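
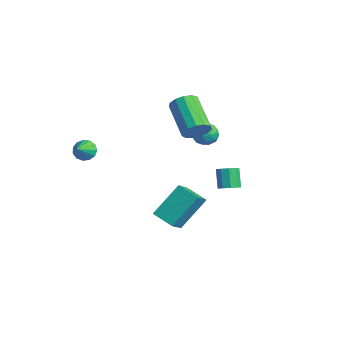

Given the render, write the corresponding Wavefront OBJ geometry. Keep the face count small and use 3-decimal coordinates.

v -2.469 2.758 0.875
v -2.129 2.861 1.409
v -1.971 1.859 0.731
v -1.631 1.962 1.265
v -2.259 1.837 1.303
v -2.567 2.392 1.393
v -1.533 2.328 0.747
v -1.841 2.883 0.837
v -1.551 2.595 1.33
v -1.999 2.291 1.674
v -2.101 2.429 0.466
v -2.549 2.125 0.81
v -2.343 2.888 1.155
v -1.757 1.832 0.985
v -2.126 1.758 1.008
v -1.926 1.818 1.322
v -2.6 2.613 1.145
v -2.4 2.673 1.459
v -2.476 2.071 1.397
v -1.7 2.047 0.681
v -1.5 2.107 0.995
v -2.174 2.902 0.818
v -1.974 2.962 1.132
v -1.624 2.649 0.743
v -1.803 2.792 1.422
v -1.51 2.264 1.337
v -1.453 2.479 1.033
v -1.634 2.806 1.086
v -2.067 2.614 1.624
v -1.774 2.085 1.54
v -2.143 2.012 1.562
v -2.324 2.338 1.615
v -1.727 2.458 1.578
v -2.326 2.635 0.6
v -2.033 2.106 0.516
v -1.776 2.382 0.525
v -1.957 2.708 0.578
v -2.59 2.456 0.803
v -2.297 1.928 0.718
v -2.466 1.914 1.054
v -2.647 2.241 1.107
v -2.373 2.262 0.562
v 1.59 -2.008 -0.444
v 2.211 -2.795 0.367
v 1.538 -0.758 0.808
v 2.159 -1.545 1.619
v 2.501 -1.635 -0.779
v 3.122 -2.422 0.032
v 2.449 -0.385 0.473
v 3.07 -1.172 1.284
v -2.977 -3.121 1.361
v -2.756 -3.35 0.912
v -2.363 -3.819 2.019
v -2.571 -3.114 0.989
v -2.515 -2.88 1.185
v -2.605 -2.723 1.436
v -2.814 -2.692 1.663
v -3.074 -2.797 1.794
v -3.304 -3.005 1.788
v -3.43 -3.25 1.645
v -3.412 -3.454 1.413
v -3.256 -3.552 1.163
v -3.012 -3.513 0.977
v -0.348 2.529 -1.506
v 0.083 2.716 -1.285
v -0.46 2.959 -0.432
v -0.892 2.771 -0.654
v -0.083 2.974 -1.465
v -0.627 3.217 -0.612
v -0.374 3.024 -1.664
v -0.917 3.266 -0.811
v -0.652 2.842 -1.789
v -1.196 3.084 -0.936
v -0.789 2.513 -1.783
v -1.332 2.756 -0.93
v -0.719 2.192 -1.647
v -1.262 2.435 -0.794
v -0.476 2.028 -1.445
v -1.019 2.271 -0.592
v -0.173 2.099 -1.272
v -0.716 2.342 -0.419
v 0.048 2.37 -1.209
v -0.496 2.613 -0.356
v -0.959 1.241 2.216
v -0.614 1.417 2.775
v -2.217 1.735 3.663
v -2.561 1.559 3.104
v -0.662 1.739 2.572
v -2.265 2.056 3.461
v -0.805 1.902 2.256
v -2.408 2.22 3.145
v -0.997 1.856 1.928
v -2.599 2.174 2.816
v -1.176 1.615 1.69
v -2.779 1.932 2.579
v -1.286 1.254 1.62
v -2.889 1.572 2.509
v -1.293 0.89 1.739
v -2.895 1.208 2.627
v -1.193 0.637 2.009
v -2.796 0.955 2.897
v -1.019 0.576 2.344
v -2.622 0.894 3.233
v -0.826 0.726 2.639
v -2.428 1.044 3.528
v -0.675 1.04 2.8
v -2.277 1.357 3.689
f 1 38 17
f 38 12 41
f 17 41 6
f 38 41 17
f 1 17 13
f 17 6 18
f 13 18 2
f 17 18 13
f 1 13 22
f 13 2 23
f 22 23 8
f 13 23 22
f 1 22 34
f 22 8 37
f 34 37 11
f 22 37 34
f 1 34 38
f 34 11 42
f 38 42 12
f 34 42 38
f 2 18 29
f 18 6 32
f 29 32 10
f 18 32 29
f 6 41 19
f 41 12 40
f 19 40 5
f 41 40 19
f 12 42 39
f 42 11 35
f 39 35 3
f 42 35 39
f 11 37 36
f 37 8 24
f 36 24 7
f 37 24 36
f 8 23 28
f 23 2 25
f 28 25 9
f 23 25 28
f 4 30 16
f 30 10 31
f 16 31 5
f 30 31 16
f 4 16 14
f 16 5 15
f 14 15 3
f 16 15 14
f 4 14 21
f 14 3 20
f 21 20 7
f 14 20 21
f 4 21 26
f 21 7 27
f 26 27 9
f 21 27 26
f 4 26 30
f 26 9 33
f 30 33 10
f 26 33 30
f 5 31 19
f 31 10 32
f 19 32 6
f 31 32 19
f 3 15 39
f 15 5 40
f 39 40 12
f 15 40 39
f 7 20 36
f 20 3 35
f 36 35 11
f 20 35 36
f 9 27 28
f 27 7 24
f 28 24 8
f 27 24 28
f 10 33 29
f 33 9 25
f 29 25 2
f 33 25 29
f 44 46 43
f 47 44 43
f 43 46 45
f 45 47 43
f 44 50 46
f 48 44 47
f 48 50 44
f 46 50 45
f 49 47 45
f 45 50 49
f 49 48 47
f 50 48 49
f 52 51 54
f 52 54 53
f 54 51 55
f 54 55 53
f 55 51 56
f 55 56 53
f 56 51 57
f 56 57 53
f 57 51 58
f 57 58 53
f 58 51 59
f 58 59 53
f 59 51 60
f 59 60 53
f 60 51 61
f 60 61 53
f 61 51 62
f 61 62 53
f 62 51 63
f 62 63 53
f 63 51 52
f 63 52 53
f 65 64 68
f 65 68 66
f 66 68 69
f 66 69 67
f 68 64 70
f 68 70 69
f 69 70 71
f 69 71 67
f 70 64 72
f 70 72 71
f 71 72 73
f 71 73 67
f 72 64 74
f 72 74 73
f 73 74 75
f 73 75 67
f 74 64 76
f 74 76 75
f 75 76 77
f 75 77 67
f 76 64 78
f 76 78 77
f 77 78 79
f 77 79 67
f 78 64 80
f 78 80 79
f 79 80 81
f 79 81 67
f 80 64 82
f 80 82 81
f 81 82 83
f 81 83 67
f 82 64 65
f 82 65 83
f 83 65 66
f 83 66 67
f 85 84 88
f 85 88 86
f 86 88 89
f 86 89 87
f 88 84 90
f 88 90 89
f 89 90 91
f 89 91 87
f 90 84 92
f 90 92 91
f 91 92 93
f 91 93 87
f 92 84 94
f 92 94 93
f 93 94 95
f 93 95 87
f 94 84 96
f 94 96 95
f 95 96 97
f 95 97 87
f 96 84 98
f 96 98 97
f 97 98 99
f 97 99 87
f 98 84 100
f 98 100 99
f 99 100 101
f 99 101 87
f 100 84 102
f 100 102 101
f 101 102 103
f 101 103 87
f 102 84 104
f 102 104 103
f 103 104 105
f 103 105 87
f 104 84 106
f 104 106 105
f 105 106 107
f 105 107 87
f 106 84 85
f 106 85 107
f 107 85 86
f 107 86 87



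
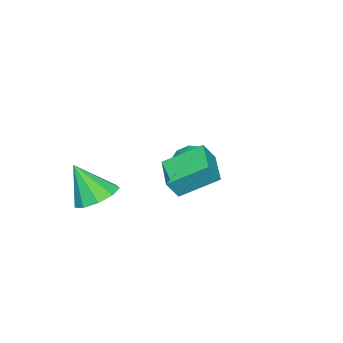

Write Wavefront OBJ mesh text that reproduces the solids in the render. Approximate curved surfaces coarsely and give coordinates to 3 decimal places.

v -3.234 -0.697 -4.431
v -2.684 -1.249 -4.84
v -1.966 -0.223 -3.369
v -2.655 -0.767 -5.09
v -2.847 -0.258 -5.088
v -3.187 0.083 -4.835
v -3.544 0.127 -4.428
v -3.783 -0.145 -4.021
v -3.812 -0.627 -3.771
v -3.621 -1.136 -3.773
v -3.281 -1.477 -4.027
v -2.923 -1.52 -4.434
v 0.242 1.041 -3.099
v -0.642 2.287 -2.186
v 1.393 2.122 -3.46
v 0.509 3.368 -2.547
v 0.691 0.812 -2.353
v -0.193 2.058 -1.44
v 1.842 1.893 -2.714
v 0.958 3.139 -1.801
v 1.561 -1.594 -4.595
v 2.325 -2.051 -5.006
v 1.919 -2.426 -3.005
v 2.522 -1.466 -4.744
v 2.269 -0.941 -4.413
v 1.685 -0.722 -4.167
v 1.043 -0.911 -4.122
v 0.644 -1.419 -4.298
v 0.674 -2.01 -4.613
v 1.119 -2.406 -4.921
v 1.771 -2.422 -5.075
f 2 1 4
f 2 4 3
f 4 1 5
f 4 5 3
f 5 1 6
f 5 6 3
f 6 1 7
f 6 7 3
f 7 1 8
f 7 8 3
f 8 1 9
f 8 9 3
f 9 1 10
f 9 10 3
f 10 1 11
f 10 11 3
f 11 1 12
f 11 12 3
f 12 1 2
f 12 2 3
f 14 16 13
f 17 14 13
f 13 16 15
f 15 17 13
f 14 20 16
f 18 14 17
f 18 20 14
f 16 20 15
f 19 17 15
f 15 20 19
f 19 18 17
f 20 18 19
f 22 21 24
f 22 24 23
f 24 21 25
f 24 25 23
f 25 21 26
f 25 26 23
f 26 21 27
f 26 27 23
f 27 21 28
f 27 28 23
f 28 21 29
f 28 29 23
f 29 21 30
f 29 30 23
f 30 21 31
f 30 31 23
f 31 21 22
f 31 22 23



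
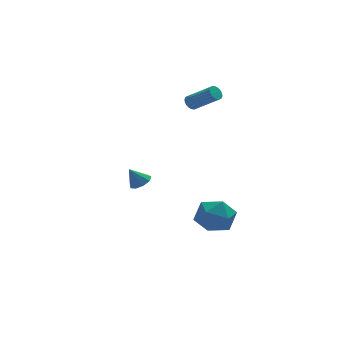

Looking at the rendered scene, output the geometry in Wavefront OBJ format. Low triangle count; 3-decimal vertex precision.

v 1.226 4.365 2.739
v 1.597 4.426 2.41
v 2.725 3.417 3.491
v 2.354 3.355 3.821
v 1.622 4.6 2.546
v 2.75 3.591 3.627
v 1.569 4.728 2.72
v 2.697 3.719 3.801
v 1.448 4.783 2.898
v 2.576 3.774 3.98
v 1.283 4.756 3.045
v 2.411 3.747 4.126
v 1.107 4.651 3.131
v 2.235 3.642 4.213
v 0.954 4.489 3.14
v 2.082 3.48 4.221
v 0.855 4.303 3.069
v 1.983 3.294 4.15
v 0.83 4.129 2.933
v 1.958 3.12 4.014
v 0.883 4.001 2.759
v 2.011 2.992 3.84
v 1.004 3.946 2.58
v 2.132 2.937 3.662
v 1.169 3.973 2.434
v 2.297 2.964 3.515
v 1.345 4.078 2.347
v 2.473 3.069 3.429
v 1.498 4.24 2.339
v 2.626 3.231 3.42
v 1.955 0.097 -4.2
v 2.458 -0.622 -3.323
v 0.122 -0.498 -3.637
v 0.625 -1.217 -2.76
v 0.676 0.018 -2.654
v 1.809 0.386 -3.002
v 0.771 -1.506 -3.958
v 1.904 -1.138 -4.306
v 1.726 -1.613 -3.174
v 1.667 -0.671 -2.368
v 0.913 -0.449 -4.592
v 0.854 0.493 -3.786
v -3.227 -2.778 0.8
v -2.686 -2.856 1.132
v -3.793 -2.702 1.74
v -2.754 -2.431 1.057
v -3.044 -2.167 0.861
v -3.42 -2.19 0.637
v -3.705 -2.487 0.489
v -3.766 -2.921 0.487
v -3.575 -3.287 0.631
v -3.221 -3.415 0.854
v -2.87 -3.245 1.052
f 2 1 5
f 2 5 3
f 3 5 6
f 3 6 4
f 5 1 7
f 5 7 6
f 6 7 8
f 6 8 4
f 7 1 9
f 7 9 8
f 8 9 10
f 8 10 4
f 9 1 11
f 9 11 10
f 10 11 12
f 10 12 4
f 11 1 13
f 11 13 12
f 12 13 14
f 12 14 4
f 13 1 15
f 13 15 14
f 14 15 16
f 14 16 4
f 15 1 17
f 15 17 16
f 16 17 18
f 16 18 4
f 17 1 19
f 17 19 18
f 18 19 20
f 18 20 4
f 19 1 21
f 19 21 20
f 20 21 22
f 20 22 4
f 21 1 23
f 21 23 22
f 22 23 24
f 22 24 4
f 23 1 25
f 23 25 24
f 24 25 26
f 24 26 4
f 25 1 27
f 25 27 26
f 26 27 28
f 26 28 4
f 27 1 29
f 27 29 28
f 28 29 30
f 28 30 4
f 29 1 2
f 29 2 30
f 30 2 3
f 30 3 4
f 31 42 36
f 31 36 32
f 31 32 38
f 31 38 41
f 31 41 42
f 32 36 40
f 36 42 35
f 42 41 33
f 41 38 37
f 38 32 39
f 34 40 35
f 34 35 33
f 34 33 37
f 34 37 39
f 34 39 40
f 35 40 36
f 33 35 42
f 37 33 41
f 39 37 38
f 40 39 32
f 44 43 46
f 44 46 45
f 46 43 47
f 46 47 45
f 47 43 48
f 47 48 45
f 48 43 49
f 48 49 45
f 49 43 50
f 49 50 45
f 50 43 51
f 50 51 45
f 51 43 52
f 51 52 45
f 52 43 53
f 52 53 45
f 53 43 44
f 53 44 45



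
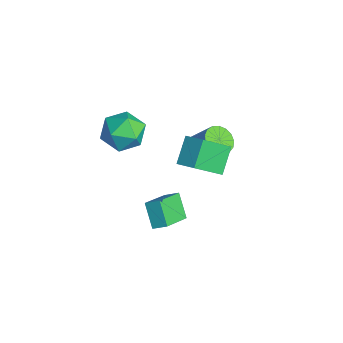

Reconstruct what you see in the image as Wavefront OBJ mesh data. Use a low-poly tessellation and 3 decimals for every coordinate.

v -1.106 -0.073 2.816
v -0.83 -1.564 4.21
v -0.238 0.444 3.198
v 0.038 -1.047 4.592
v -0.218 -0.833 1.828
v 0.058 -2.324 3.222
v 0.65 -0.316 2.21
v 0.926 -1.807 3.604
v -3.984 0.186 -0.886
v -3.26 0.108 -1.284
v -2.291 0.896 0.329
v -3.016 0.974 0.726
v -3.386 0.471 -1.385
v -2.417 1.259 0.227
v -3.648 0.768 -1.373
v -2.68 1.557 0.24
v -3.988 0.932 -1.249
v -3.02 1.721 0.364
v -4.327 0.925 -1.042
v -3.359 1.714 0.571
v -4.588 0.749 -0.799
v -3.619 1.537 0.814
v -4.71 0.444 -0.577
v -3.741 1.232 1.036
v -4.666 0.079 -0.425
v -3.697 0.868 1.188
v -4.466 -0.261 -0.379
v -3.497 0.527 1.234
v -4.155 -0.499 -0.449
v -3.187 0.29 1.164
v -3.806 -0.58 -0.62
v -2.837 0.209 0.993
v -3.497 -0.485 -0.851
v -2.528 0.303 0.762
v -3.3 -0.237 -1.091
v -2.331 0.551 0.522
v -0.508 -3.32 -2.275
v -1.519 -3.335 -1.249
v -1.533 -1.974 -3.265
v -2.544 -1.989 -2.24
v -0.116 -2.731 -1.88
v -1.127 -2.746 -0.855
v -1.141 -1.385 -2.871
v -2.152 -1.4 -1.845
v -3.321 -3.166 2.893
v -2.61 -2.86 3.781
v -2.89 -5 3.179
v -2.179 -4.694 4.067
v -3.346 -4.572 4.178
v -3.612 -3.439 4.001
v -1.888 -4.421 2.959
v -2.154 -3.288 2.782
v -1.725 -3.636 3.822
v -2.625 -3.73 4.575
v -2.875 -4.13 2.385
v -3.775 -4.224 3.138
f 2 4 1
f 5 2 1
f 1 4 3
f 3 5 1
f 2 8 4
f 6 2 5
f 6 8 2
f 4 8 3
f 7 5 3
f 3 8 7
f 7 6 5
f 8 6 7
f 10 9 13
f 10 13 11
f 11 13 14
f 11 14 12
f 13 9 15
f 13 15 14
f 14 15 16
f 14 16 12
f 15 9 17
f 15 17 16
f 16 17 18
f 16 18 12
f 17 9 19
f 17 19 18
f 18 19 20
f 18 20 12
f 19 9 21
f 19 21 20
f 20 21 22
f 20 22 12
f 21 9 23
f 21 23 22
f 22 23 24
f 22 24 12
f 23 9 25
f 23 25 24
f 24 25 26
f 24 26 12
f 25 9 27
f 25 27 26
f 26 27 28
f 26 28 12
f 27 9 29
f 27 29 28
f 28 29 30
f 28 30 12
f 29 9 31
f 29 31 30
f 30 31 32
f 30 32 12
f 31 9 33
f 31 33 32
f 32 33 34
f 32 34 12
f 33 9 35
f 33 35 34
f 34 35 36
f 34 36 12
f 35 9 10
f 35 10 36
f 36 10 11
f 36 11 12
f 38 40 37
f 41 38 37
f 37 40 39
f 39 41 37
f 38 44 40
f 42 38 41
f 42 44 38
f 40 44 39
f 43 41 39
f 39 44 43
f 43 42 41
f 44 42 43
f 45 56 50
f 45 50 46
f 45 46 52
f 45 52 55
f 45 55 56
f 46 50 54
f 50 56 49
f 56 55 47
f 55 52 51
f 52 46 53
f 48 54 49
f 48 49 47
f 48 47 51
f 48 51 53
f 48 53 54
f 49 54 50
f 47 49 56
f 51 47 55
f 53 51 52
f 54 53 46



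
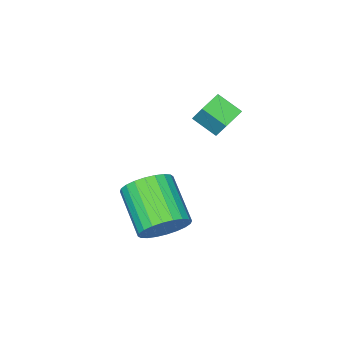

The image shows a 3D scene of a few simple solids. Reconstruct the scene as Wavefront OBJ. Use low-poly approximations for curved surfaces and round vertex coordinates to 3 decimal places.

v 0.819 -3.637 1.433
v 0.9 -3.116 2.247
v 0.578 -2.783 0.91
v 0.66 -2.262 1.724
v 1.7 -3.498 1.256
v 1.782 -2.977 2.07
v 1.46 -2.644 0.733
v 1.541 -2.123 1.547
v 3.954 -2.487 -2.419
v 4.363 -2.169 -1.659
v 3.714 -3.675 -0.68
v 3.306 -3.993 -1.441
v 4.04 -2.014 -1.635
v 3.391 -3.52 -0.656
v 3.704 -1.931 -1.73
v 3.055 -3.437 -0.752
v 3.406 -1.933 -1.931
v 2.757 -3.439 -0.952
v 3.192 -2.019 -2.205
v 2.543 -3.525 -1.227
v 3.093 -2.177 -2.513
v 2.445 -3.683 -1.534
v 3.126 -2.381 -2.806
v 2.477 -3.888 -1.827
v 3.285 -2.602 -3.04
v 2.636 -4.108 -2.061
v 3.546 -2.805 -3.18
v 2.897 -4.311 -2.201
v 3.869 -2.96 -3.204
v 3.22 -4.466 -2.225
v 4.205 -3.043 -3.108
v 3.556 -4.549 -2.13
v 4.503 -3.041 -2.908
v 3.854 -4.547 -1.929
v 4.717 -2.955 -2.633
v 4.068 -4.461 -1.655
v 4.815 -2.797 -2.326
v 4.167 -4.303 -1.347
v 4.783 -2.592 -2.033
v 4.134 -4.099 -1.054
v 4.624 -2.372 -1.799
v 3.975 -3.878 -0.82
f 2 4 1
f 5 2 1
f 1 4 3
f 3 5 1
f 2 8 4
f 6 2 5
f 6 8 2
f 4 8 3
f 7 5 3
f 3 8 7
f 7 6 5
f 8 6 7
f 10 9 13
f 10 13 11
f 11 13 14
f 11 14 12
f 13 9 15
f 13 15 14
f 14 15 16
f 14 16 12
f 15 9 17
f 15 17 16
f 16 17 18
f 16 18 12
f 17 9 19
f 17 19 18
f 18 19 20
f 18 20 12
f 19 9 21
f 19 21 20
f 20 21 22
f 20 22 12
f 21 9 23
f 21 23 22
f 22 23 24
f 22 24 12
f 23 9 25
f 23 25 24
f 24 25 26
f 24 26 12
f 25 9 27
f 25 27 26
f 26 27 28
f 26 28 12
f 27 9 29
f 27 29 28
f 28 29 30
f 28 30 12
f 29 9 31
f 29 31 30
f 30 31 32
f 30 32 12
f 31 9 33
f 31 33 32
f 32 33 34
f 32 34 12
f 33 9 35
f 33 35 34
f 34 35 36
f 34 36 12
f 35 9 37
f 35 37 36
f 36 37 38
f 36 38 12
f 37 9 39
f 37 39 38
f 38 39 40
f 38 40 12
f 39 9 41
f 39 41 40
f 40 41 42
f 40 42 12
f 41 9 10
f 41 10 42
f 42 10 11
f 42 11 12



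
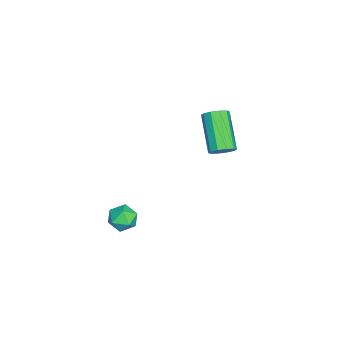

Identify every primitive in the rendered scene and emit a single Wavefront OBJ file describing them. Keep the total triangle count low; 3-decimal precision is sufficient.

v 1.347 0.227 0.787
v 1.703 -0.287 0.706
v 0.857 -0.233 1.554
v 1.213 -0.747 1.473
v 1.471 -0.217 1.697
v 1.774 0.068 1.223
v 0.786 -0.588 1.037
v 1.089 -0.303 0.563
v 1.356 -0.791 0.86
v 1.78 -0.562 1.268
v 0.78 0.042 0.992
v 1.204 0.271 1.4
v -2.82 2.854 1.881
v -2.442 2.721 2.257
v -3.742 2.252 3.396
v -4.12 2.386 3.019
v -2.522 3.048 2.301
v -3.822 2.579 3.439
v -2.716 3.302 2.184
v -4.016 2.833 3.322
v -2.95 3.384 1.951
v -4.25 2.915 3.089
v -3.134 3.265 1.692
v -4.434 2.796 2.83
v -3.198 2.988 1.504
v -4.498 2.519 2.643
v -3.118 2.661 1.461
v -4.418 2.192 2.599
v -2.924 2.407 1.578
v -4.224 1.938 2.716
v -2.69 2.325 1.811
v -3.99 1.856 2.949
v -2.506 2.444 2.07
v -3.806 1.975 3.208
f 1 12 6
f 1 6 2
f 1 2 8
f 1 8 11
f 1 11 12
f 2 6 10
f 6 12 5
f 12 11 3
f 11 8 7
f 8 2 9
f 4 10 5
f 4 5 3
f 4 3 7
f 4 7 9
f 4 9 10
f 5 10 6
f 3 5 12
f 7 3 11
f 9 7 8
f 10 9 2
f 14 13 17
f 14 17 15
f 15 17 18
f 15 18 16
f 17 13 19
f 17 19 18
f 18 19 20
f 18 20 16
f 19 13 21
f 19 21 20
f 20 21 22
f 20 22 16
f 21 13 23
f 21 23 22
f 22 23 24
f 22 24 16
f 23 13 25
f 23 25 24
f 24 25 26
f 24 26 16
f 25 13 27
f 25 27 26
f 26 27 28
f 26 28 16
f 27 13 29
f 27 29 28
f 28 29 30
f 28 30 16
f 29 13 31
f 29 31 30
f 30 31 32
f 30 32 16
f 31 13 33
f 31 33 32
f 32 33 34
f 32 34 16
f 33 13 14
f 33 14 34
f 34 14 15
f 34 15 16



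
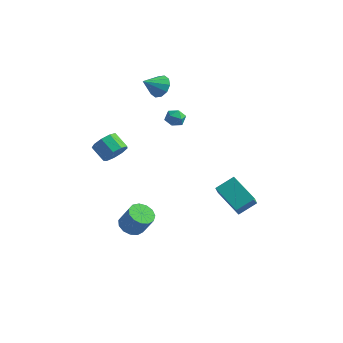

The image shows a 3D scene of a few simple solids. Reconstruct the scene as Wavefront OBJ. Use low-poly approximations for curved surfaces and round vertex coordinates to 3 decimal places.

v 0.162 -3.274 -3.274
v 0.726 -2.794 -3.576
v 1.422 -2.825 -2.327
v 0.858 -3.306 -2.026
v 0.413 -2.524 -3.395
v 1.109 -2.556 -2.146
v 0.021 -2.493 -3.176
v 0.716 -2.525 -1.927
v -0.327 -2.71 -2.988
v 0.369 -2.741 -1.739
v -0.519 -3.106 -2.891
v 0.177 -3.137 -1.642
v -0.495 -3.555 -2.915
v 0.201 -3.587 -1.666
v -0.262 -3.915 -3.054
v 0.433 -3.947 -1.805
v 0.105 -4.072 -3.263
v 0.801 -4.104 -2.014
v 0.491 -3.975 -3.475
v 1.187 -4.007 -2.226
v 0.772 -3.656 -3.624
v 1.468 -3.688 -2.375
v 0.86 -3.215 -3.662
v 1.556 -3.247 -2.413
v -1.864 3.815 3.327
v -1.155 3.713 3.726
v -2.456 2.865 4.133
v -1.417 4.076 3.962
v -1.849 4.34 3.956
v -2.287 4.404 3.71
v -2.564 4.243 3.317
v -2.573 3.918 2.928
v -2.312 3.554 2.691
v -1.879 3.29 2.697
v -1.441 3.227 2.943
v -1.164 3.388 3.336
v -0.579 3.866 0.827
v -0.153 3.794 1.342
v -1.147 3.006 1.178
v -0.721 2.934 1.693
v -1.136 3.463 1.671
v -0.785 3.995 1.454
v -0.515 2.805 1.066
v -0.164 3.337 0.849
v -0.113 3.139 1.49
v -0.497 3.545 1.864
v -0.803 3.255 0.656
v -1.187 3.661 1.03
v 2.96 1.445 -2.324
v 3.644 2.393 -1.732
v 2.705 2.287 -3.375
v 3.389 3.234 -2.783
v 4.591 0.826 -3.217
v 5.275 1.773 -2.625
v 4.336 1.667 -4.268
v 5.02 2.615 -3.676
v -0.236 -4.149 3.122
v 0.174 -4.243 3.803
v -0.715 -3.945 4.379
v -1.124 -3.851 3.698
v 0.228 -3.73 3.621
v -0.661 -3.432 4.197
v 0.066 -3.413 3.206
v -0.823 -3.115 3.782
v -0.238 -3.44 2.752
v -1.127 -3.142 3.327
v -0.54 -3.799 2.471
v -1.429 -3.501 3.046
v -0.7 -4.322 2.494
v -1.589 -4.024 3.07
v -0.643 -4.764 2.812
v -1.531 -4.466 3.388
v -0.395 -4.918 3.275
v -1.283 -4.62 3.85
v -0.072 -4.712 3.666
v -0.961 -4.414 4.242
f 2 1 5
f 2 5 3
f 3 5 6
f 3 6 4
f 5 1 7
f 5 7 6
f 6 7 8
f 6 8 4
f 7 1 9
f 7 9 8
f 8 9 10
f 8 10 4
f 9 1 11
f 9 11 10
f 10 11 12
f 10 12 4
f 11 1 13
f 11 13 12
f 12 13 14
f 12 14 4
f 13 1 15
f 13 15 14
f 14 15 16
f 14 16 4
f 15 1 17
f 15 17 16
f 16 17 18
f 16 18 4
f 17 1 19
f 17 19 18
f 18 19 20
f 18 20 4
f 19 1 21
f 19 21 20
f 20 21 22
f 20 22 4
f 21 1 23
f 21 23 22
f 22 23 24
f 22 24 4
f 23 1 2
f 23 2 24
f 24 2 3
f 24 3 4
f 26 25 28
f 26 28 27
f 28 25 29
f 28 29 27
f 29 25 30
f 29 30 27
f 30 25 31
f 30 31 27
f 31 25 32
f 31 32 27
f 32 25 33
f 32 33 27
f 33 25 34
f 33 34 27
f 34 25 35
f 34 35 27
f 35 25 36
f 35 36 27
f 36 25 26
f 36 26 27
f 37 48 42
f 37 42 38
f 37 38 44
f 37 44 47
f 37 47 48
f 38 42 46
f 42 48 41
f 48 47 39
f 47 44 43
f 44 38 45
f 40 46 41
f 40 41 39
f 40 39 43
f 40 43 45
f 40 45 46
f 41 46 42
f 39 41 48
f 43 39 47
f 45 43 44
f 46 45 38
f 50 52 49
f 53 50 49
f 49 52 51
f 51 53 49
f 50 56 52
f 54 50 53
f 54 56 50
f 52 56 51
f 55 53 51
f 51 56 55
f 55 54 53
f 56 54 55
f 58 57 61
f 58 61 59
f 59 61 62
f 59 62 60
f 61 57 63
f 61 63 62
f 62 63 64
f 62 64 60
f 63 57 65
f 63 65 64
f 64 65 66
f 64 66 60
f 65 57 67
f 65 67 66
f 66 67 68
f 66 68 60
f 67 57 69
f 67 69 68
f 68 69 70
f 68 70 60
f 69 57 71
f 69 71 70
f 70 71 72
f 70 72 60
f 71 57 73
f 71 73 72
f 72 73 74
f 72 74 60
f 73 57 75
f 73 75 74
f 74 75 76
f 74 76 60
f 75 57 58
f 75 58 76
f 76 58 59
f 76 59 60



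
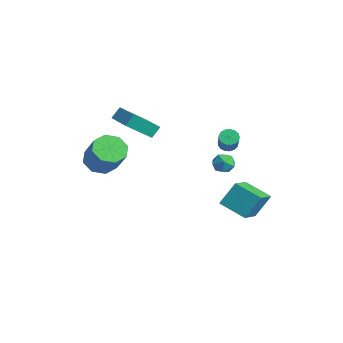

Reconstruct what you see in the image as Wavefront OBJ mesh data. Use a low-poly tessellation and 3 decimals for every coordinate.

v -2.184 3.84 0.38
v -1.931 3.499 0.03
v -1.084 3.099 1.03
v -1.336 3.44 1.38
v -1.797 3.724 0.006
v -0.95 3.325 1.006
v -1.751 3.976 0.068
v -0.904 3.577 1.068
v -1.805 4.197 0.202
v -0.958 3.797 1.202
v -1.945 4.335 0.376
v -1.098 3.936 1.376
v -2.14 4.361 0.551
v -1.293 3.961 1.551
v -2.345 4.267 0.687
v -1.498 3.867 1.687
v -2.513 4.075 0.753
v -1.666 3.675 1.753
v -2.605 3.829 0.733
v -1.758 3.43 1.733
v -2.601 3.586 0.632
v -1.754 3.186 1.632
v -2.501 3.401 0.474
v -1.654 3.001 1.474
v -2.329 3.316 0.294
v -1.482 2.917 1.294
v -2.123 3.352 0.134
v -1.276 2.952 1.134
v -4.719 -1.761 2.467
v -4.799 -1.24 3.095
v -4.599 -0.302 1.272
v -4.679 0.219 1.9
v -3.061 -1.739 2.66
v -3.141 -1.218 3.288
v -2.941 -0.28 1.465
v -3.021 0.241 2.093
v 0.184 2.764 0.864
v 0.607 2.702 0.303
v -0.567 2.058 0.377
v -0.144 1.996 -0.184
v 0.047 1.717 0.434
v 0.511 2.153 0.735
v -0.471 2.607 -0.055
v -0.007 3.043 0.246
v 0.201 2.604 -0.265
v 0.522 2.055 0.038
v -0.482 2.705 0.642
v -0.161 2.156 0.945
v 0.744 2.396 -2.177
v 0.804 3.274 -0.914
v 2.035 3.169 -2.777
v 2.095 4.047 -1.514
v 1.865 1.153 -1.366
v 1.925 2.031 -0.103
v 3.156 1.926 -1.966
v 3.216 2.804 -0.703
v -2.819 -3.294 0.608
v -2.331 -4.033 0.189
v -1.112 -4.045 1.634
v -1.601 -3.306 2.052
v -2.072 -3.362 -0.023
v -0.854 -3.374 1.421
v -2.252 -2.651 0.134
v -1.033 -2.663 1.578
v -2.763 -2.316 0.569
v -1.545 -2.328 2.013
v -3.308 -2.555 1.026
v -2.089 -2.567 2.471
v -3.566 -3.226 1.239
v -2.348 -3.238 2.683
v -3.387 -3.937 1.082
v -2.168 -3.949 2.526
v -2.875 -4.272 0.647
v -1.657 -4.284 2.091
f 2 1 5
f 2 5 3
f 3 5 6
f 3 6 4
f 5 1 7
f 5 7 6
f 6 7 8
f 6 8 4
f 7 1 9
f 7 9 8
f 8 9 10
f 8 10 4
f 9 1 11
f 9 11 10
f 10 11 12
f 10 12 4
f 11 1 13
f 11 13 12
f 12 13 14
f 12 14 4
f 13 1 15
f 13 15 14
f 14 15 16
f 14 16 4
f 15 1 17
f 15 17 16
f 16 17 18
f 16 18 4
f 17 1 19
f 17 19 18
f 18 19 20
f 18 20 4
f 19 1 21
f 19 21 20
f 20 21 22
f 20 22 4
f 21 1 23
f 21 23 22
f 22 23 24
f 22 24 4
f 23 1 25
f 23 25 24
f 24 25 26
f 24 26 4
f 25 1 27
f 25 27 26
f 26 27 28
f 26 28 4
f 27 1 2
f 27 2 28
f 28 2 3
f 28 3 4
f 30 32 29
f 33 30 29
f 29 32 31
f 31 33 29
f 30 36 32
f 34 30 33
f 34 36 30
f 32 36 31
f 35 33 31
f 31 36 35
f 35 34 33
f 36 34 35
f 37 48 42
f 37 42 38
f 37 38 44
f 37 44 47
f 37 47 48
f 38 42 46
f 42 48 41
f 48 47 39
f 47 44 43
f 44 38 45
f 40 46 41
f 40 41 39
f 40 39 43
f 40 43 45
f 40 45 46
f 41 46 42
f 39 41 48
f 43 39 47
f 45 43 44
f 46 45 38
f 50 52 49
f 53 50 49
f 49 52 51
f 51 53 49
f 50 56 52
f 54 50 53
f 54 56 50
f 52 56 51
f 55 53 51
f 51 56 55
f 55 54 53
f 56 54 55
f 58 57 61
f 58 61 59
f 59 61 62
f 59 62 60
f 61 57 63
f 61 63 62
f 62 63 64
f 62 64 60
f 63 57 65
f 63 65 64
f 64 65 66
f 64 66 60
f 65 57 67
f 65 67 66
f 66 67 68
f 66 68 60
f 67 57 69
f 67 69 68
f 68 69 70
f 68 70 60
f 69 57 71
f 69 71 70
f 70 71 72
f 70 72 60
f 71 57 73
f 71 73 72
f 72 73 74
f 72 74 60
f 73 57 58
f 73 58 74
f 74 58 59
f 74 59 60



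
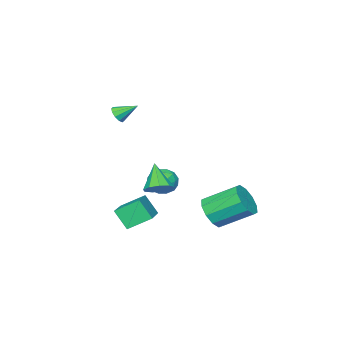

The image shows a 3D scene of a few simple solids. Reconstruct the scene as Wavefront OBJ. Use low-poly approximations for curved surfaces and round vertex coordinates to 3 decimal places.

v 1.011 -2.013 -2.818
v 0.22 -1.194 -2.15
v 0.882 -1.338 -3.801
v 0.09 -0.519 -3.134
v 2.51 -0.981 -2.306
v 1.718 -0.162 -1.639
v 2.38 -0.306 -3.29
v 1.589 0.513 -2.622
v -0.626 2.132 -2.53
v -0.353 1.735 -1.735
v -1.2 3.07 -0.775
v -1.474 3.468 -1.57
v 0.054 2.108 -1.896
v -0.794 3.443 -0.936
v 0.2 2.491 -2.299
v -0.647 3.826 -1.339
v 0.031 2.736 -2.79
v -0.816 4.072 -1.83
v -0.389 2.751 -3.182
v -1.237 4.087 -2.222
v -0.9 2.53 -3.325
v -1.747 3.865 -2.365
v -1.306 2.157 -3.164
v -2.154 3.492 -2.204
v -1.453 1.774 -2.761
v -2.3 3.109 -1.801
v -1.284 1.528 -2.27
v -2.131 2.864 -1.31
v -0.863 1.513 -1.878
v -1.711 2.849 -0.918
v -2.842 -1.919 -2.729
v -2.324 -2.044 -2.106
v -2.736 -3.196 -3.074
v -2.218 -3.321 -2.451
v -3.009 -3.164 -2.301
v -3.074 -2.375 -2.088
v -1.986 -2.865 -3.092
v -2.051 -2.076 -2.879
v -1.795 -2.629 -2.33
v -2.427 -2.813 -1.841
v -2.633 -2.427 -3.339
v -3.265 -2.611 -2.85
v -2.592 -1.869 -2.387
v -2.468 -3.371 -2.793
v -2.933 -3.278 -2.705
v -2.628 -3.352 -2.338
v -3.033 -2.064 -2.377
v -2.729 -2.137 -2.011
v -3.131 -2.795 -2.125
v -2.331 -3.103 -3.169
v -2.027 -3.176 -2.803
v -2.432 -1.888 -2.842
v -2.127 -1.962 -2.475
v -1.929 -2.445 -3.055
v -1.977 -2.287 -2.153
v -1.914 -3.037 -2.356
v -1.778 -2.77 -2.732
v -1.816 -2.306 -2.607
v -2.348 -2.395 -1.866
v -2.286 -3.146 -2.068
v -2.751 -3.053 -1.98
v -2.789 -2.589 -1.855
v -2.037 -2.739 -1.997
v -2.774 -2.094 -3.112
v -2.712 -2.845 -3.314
v -2.271 -2.651 -3.325
v -2.309 -2.187 -3.2
v -3.146 -2.203 -2.824
v -3.083 -2.953 -3.027
v -3.244 -2.934 -2.573
v -3.282 -2.47 -2.448
v -3.023 -2.501 -3.183
v 2.3 1.562 -0.208
v 2.93 1.571 0.099
v 1.74 0.798 0.968
v 2.678 1.957 0.229
v 2.25 2.158 0.156
v 1.845 2.08 -0.088
v 1.653 1.76 -0.388
v 1.765 1.347 -0.603
v 2.126 1.034 -0.634
v 2.57 0.969 -0.465
v 2.887 1.181 -0.175
v 1.402 -1.754 3.197
v 1.63 -1.927 3.606
v 0.898 -0.986 3.803
v 1.811 -1.71 3.481
v 1.835 -1.509 3.247
v 1.694 -1.402 2.994
v 1.441 -1.429 2.818
v 1.173 -1.58 2.787
v 0.993 -1.797 2.912
v 0.968 -1.998 3.146
v 1.11 -2.105 3.399
v 1.362 -2.078 3.575
f 2 4 1
f 5 2 1
f 1 4 3
f 3 5 1
f 2 8 4
f 6 2 5
f 6 8 2
f 4 8 3
f 7 5 3
f 3 8 7
f 7 6 5
f 8 6 7
f 10 9 13
f 10 13 11
f 11 13 14
f 11 14 12
f 13 9 15
f 13 15 14
f 14 15 16
f 14 16 12
f 15 9 17
f 15 17 16
f 16 17 18
f 16 18 12
f 17 9 19
f 17 19 18
f 18 19 20
f 18 20 12
f 19 9 21
f 19 21 20
f 20 21 22
f 20 22 12
f 21 9 23
f 21 23 22
f 22 23 24
f 22 24 12
f 23 9 25
f 23 25 24
f 24 25 26
f 24 26 12
f 25 9 27
f 25 27 26
f 26 27 28
f 26 28 12
f 27 9 29
f 27 29 28
f 28 29 30
f 28 30 12
f 29 9 10
f 29 10 30
f 30 10 11
f 30 11 12
f 31 68 47
f 68 42 71
f 47 71 36
f 68 71 47
f 31 47 43
f 47 36 48
f 43 48 32
f 47 48 43
f 31 43 52
f 43 32 53
f 52 53 38
f 43 53 52
f 31 52 64
f 52 38 67
f 64 67 41
f 52 67 64
f 31 64 68
f 64 41 72
f 68 72 42
f 64 72 68
f 32 48 59
f 48 36 62
f 59 62 40
f 48 62 59
f 36 71 49
f 71 42 70
f 49 70 35
f 71 70 49
f 42 72 69
f 72 41 65
f 69 65 33
f 72 65 69
f 41 67 66
f 67 38 54
f 66 54 37
f 67 54 66
f 38 53 58
f 53 32 55
f 58 55 39
f 53 55 58
f 34 60 46
f 60 40 61
f 46 61 35
f 60 61 46
f 34 46 44
f 46 35 45
f 44 45 33
f 46 45 44
f 34 44 51
f 44 33 50
f 51 50 37
f 44 50 51
f 34 51 56
f 51 37 57
f 56 57 39
f 51 57 56
f 34 56 60
f 56 39 63
f 60 63 40
f 56 63 60
f 35 61 49
f 61 40 62
f 49 62 36
f 61 62 49
f 33 45 69
f 45 35 70
f 69 70 42
f 45 70 69
f 37 50 66
f 50 33 65
f 66 65 41
f 50 65 66
f 39 57 58
f 57 37 54
f 58 54 38
f 57 54 58
f 40 63 59
f 63 39 55
f 59 55 32
f 63 55 59
f 74 73 76
f 74 76 75
f 76 73 77
f 76 77 75
f 77 73 78
f 77 78 75
f 78 73 79
f 78 79 75
f 79 73 80
f 79 80 75
f 80 73 81
f 80 81 75
f 81 73 82
f 81 82 75
f 82 73 83
f 82 83 75
f 83 73 74
f 83 74 75
f 85 84 87
f 85 87 86
f 87 84 88
f 87 88 86
f 88 84 89
f 88 89 86
f 89 84 90
f 89 90 86
f 90 84 91
f 90 91 86
f 91 84 92
f 91 92 86
f 92 84 93
f 92 93 86
f 93 84 94
f 93 94 86
f 94 84 95
f 94 95 86
f 95 84 85
f 95 85 86



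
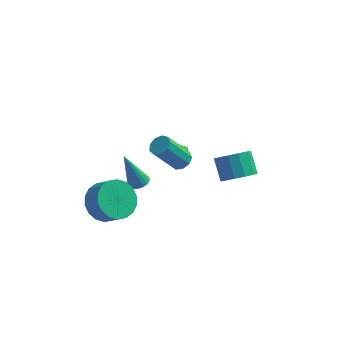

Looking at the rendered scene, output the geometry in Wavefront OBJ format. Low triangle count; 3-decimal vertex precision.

v 3.014 -2.302 1.055
v 3.401 -1.66 0.594
v 3.012 -0.816 1.445
v 2.626 -1.458 1.905
v 2.938 -1.697 0.42
v 2.549 -0.853 1.271
v 2.5 -1.927 0.447
v 2.111 -1.083 1.298
v 2.225 -2.276 0.668
v 1.836 -1.432 1.518
v 2.2 -2.633 1.011
v 1.811 -1.789 1.861
v 2.434 -2.885 1.368
v 2.045 -2.041 2.219
v 2.853 -2.952 1.626
v 2.464 -2.108 2.476
v 3.322 -2.813 1.702
v 2.933 -1.968 2.553
v 3.694 -2.511 1.573
v 3.305 -1.667 2.424
v 3.85 -2.143 1.279
v 3.461 -1.299 2.13
v 3.741 -1.826 0.914
v 3.352 -0.982 1.765
v -2.051 0.925 -3.255
v -1.523 0.84 -3.057
v -2.769 1.015 -1.305
v -1.53 1.062 -3.07
v -1.616 1.263 -3.11
v -1.768 1.413 -3.173
v -1.963 1.488 -3.249
v -2.172 1.478 -3.325
v -2.362 1.383 -3.391
v -2.505 1.219 -3.436
v -2.579 1.01 -3.453
v -2.572 0.788 -3.441
v -2.486 0.587 -3.4
v -2.334 0.437 -3.337
v -2.139 0.362 -3.261
v -1.93 0.372 -3.185
v -1.74 0.467 -3.12
v -1.597 0.631 -3.074
v 0.071 0.537 -0.835
v 0.582 0.496 -0.523
v -0.4 0.042 1.027
v -0.911 0.083 0.715
v 0.436 0.879 -0.504
v -0.546 0.425 1.046
v 0.119 1.102 -0.639
v -0.863 0.648 0.911
v -0.221 1.061 -0.866
v -1.202 0.606 0.684
v -0.424 0.774 -1.078
v -1.405 0.32 0.472
v -0.396 0.377 -1.177
v -1.377 -0.077 0.373
v -0.149 0.055 -1.116
v -1.13 -0.4 0.434
v 0.2 -0.042 -0.923
v -0.781 -0.496 0.627
v 0.489 0.132 -0.689
v -0.493 -0.322 0.861
v -3.172 -2.837 -1
v -2.43 -3.049 -1.756
v -1.747 -3.514 -0.957
v -2.488 -3.303 -0.2
v -2.307 -2.609 -1.606
v -1.624 -3.075 -0.806
v -2.355 -2.215 -1.335
v -1.672 -2.68 -0.536
v -2.565 -1.944 -0.998
v -1.882 -2.409 -0.199
v -2.895 -1.85 -0.662
v -2.212 -2.315 0.138
v -3.279 -1.951 -0.392
v -2.596 -2.416 0.408
v -3.643 -2.228 -0.243
v -2.96 -2.693 0.557
v -3.913 -2.626 -0.243
v -3.23 -3.091 0.556
v -4.036 -3.065 -0.394
v -3.353 -3.531 0.406
v -3.988 -3.46 -0.664
v -3.305 -3.925 0.135
v -3.778 -3.731 -1.001
v -3.095 -4.196 -0.202
v -3.448 -3.825 -1.338
v -2.765 -4.29 -0.538
v -3.064 -3.724 -1.608
v -2.381 -4.189 -0.808
v -2.7 -3.447 -1.757
v -2.017 -3.912 -0.957
v -0.886 3.099 -2.71
v -0.503 3.599 -2.668
v -0.197 2.621 -3.292
v 0.186 3.121 -3.25
v 0.078 2.763 -2.742
v -0.348 3.058 -2.382
v -0.352 3.162 -3.578
v -0.778 3.457 -3.218
v -0.173 3.638 -3.204
v 0.092 3.391 -2.688
v -0.792 2.829 -3.272
v -0.527 2.582 -2.756
f 2 1 5
f 2 5 3
f 3 5 6
f 3 6 4
f 5 1 7
f 5 7 6
f 6 7 8
f 6 8 4
f 7 1 9
f 7 9 8
f 8 9 10
f 8 10 4
f 9 1 11
f 9 11 10
f 10 11 12
f 10 12 4
f 11 1 13
f 11 13 12
f 12 13 14
f 12 14 4
f 13 1 15
f 13 15 14
f 14 15 16
f 14 16 4
f 15 1 17
f 15 17 16
f 16 17 18
f 16 18 4
f 17 1 19
f 17 19 18
f 18 19 20
f 18 20 4
f 19 1 21
f 19 21 20
f 20 21 22
f 20 22 4
f 21 1 23
f 21 23 22
f 22 23 24
f 22 24 4
f 23 1 2
f 23 2 24
f 24 2 3
f 24 3 4
f 26 25 28
f 26 28 27
f 28 25 29
f 28 29 27
f 29 25 30
f 29 30 27
f 30 25 31
f 30 31 27
f 31 25 32
f 31 32 27
f 32 25 33
f 32 33 27
f 33 25 34
f 33 34 27
f 34 25 35
f 34 35 27
f 35 25 36
f 35 36 27
f 36 25 37
f 36 37 27
f 37 25 38
f 37 38 27
f 38 25 39
f 38 39 27
f 39 25 40
f 39 40 27
f 40 25 41
f 40 41 27
f 41 25 42
f 41 42 27
f 42 25 26
f 42 26 27
f 44 43 47
f 44 47 45
f 45 47 48
f 45 48 46
f 47 43 49
f 47 49 48
f 48 49 50
f 48 50 46
f 49 43 51
f 49 51 50
f 50 51 52
f 50 52 46
f 51 43 53
f 51 53 52
f 52 53 54
f 52 54 46
f 53 43 55
f 53 55 54
f 54 55 56
f 54 56 46
f 55 43 57
f 55 57 56
f 56 57 58
f 56 58 46
f 57 43 59
f 57 59 58
f 58 59 60
f 58 60 46
f 59 43 61
f 59 61 60
f 60 61 62
f 60 62 46
f 61 43 44
f 61 44 62
f 62 44 45
f 62 45 46
f 64 63 67
f 64 67 65
f 65 67 68
f 65 68 66
f 67 63 69
f 67 69 68
f 68 69 70
f 68 70 66
f 69 63 71
f 69 71 70
f 70 71 72
f 70 72 66
f 71 63 73
f 71 73 72
f 72 73 74
f 72 74 66
f 73 63 75
f 73 75 74
f 74 75 76
f 74 76 66
f 75 63 77
f 75 77 76
f 76 77 78
f 76 78 66
f 77 63 79
f 77 79 78
f 78 79 80
f 78 80 66
f 79 63 81
f 79 81 80
f 80 81 82
f 80 82 66
f 81 63 83
f 81 83 82
f 82 83 84
f 82 84 66
f 83 63 85
f 83 85 84
f 84 85 86
f 84 86 66
f 85 63 87
f 85 87 86
f 86 87 88
f 86 88 66
f 87 63 89
f 87 89 88
f 88 89 90
f 88 90 66
f 89 63 91
f 89 91 90
f 90 91 92
f 90 92 66
f 91 63 64
f 91 64 92
f 92 64 65
f 92 65 66
f 93 104 98
f 93 98 94
f 93 94 100
f 93 100 103
f 93 103 104
f 94 98 102
f 98 104 97
f 104 103 95
f 103 100 99
f 100 94 101
f 96 102 97
f 96 97 95
f 96 95 99
f 96 99 101
f 96 101 102
f 97 102 98
f 95 97 104
f 99 95 103
f 101 99 100
f 102 101 94



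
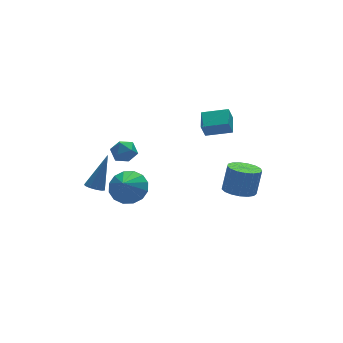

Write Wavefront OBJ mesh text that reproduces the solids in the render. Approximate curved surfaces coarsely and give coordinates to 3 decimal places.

v 1.929 0.404 2.665
v 1.611 0.273 3.497
v 2.413 1.412 3.009
v 2.094 1.281 3.841
v 3.146 -0.301 3.019
v 2.827 -0.432 3.851
v 3.629 0.707 3.363
v 3.311 0.576 4.195
v 1.953 -3.541 1.086
v 2.723 -3.223 0.804
v 3.137 -2.96 2.232
v 2.367 -3.279 2.514
v 2.472 -2.885 0.815
v 2.886 -2.622 2.243
v 2.102 -2.697 0.887
v 2.516 -2.435 2.316
v 1.698 -2.703 1.006
v 2.112 -2.44 2.434
v 1.352 -2.901 1.142
v 1.766 -2.638 2.57
v 1.144 -3.245 1.266
v 1.558 -2.983 2.694
v 1.121 -3.658 1.348
v 1.535 -3.395 2.777
v 1.289 -4.043 1.371
v 1.703 -3.781 2.799
v 1.609 -4.314 1.328
v 2.023 -4.052 2.756
v 2.007 -4.408 1.229
v 2.421 -4.145 2.658
v 2.394 -4.303 1.098
v 2.808 -4.04 2.526
v 2.679 -4.024 0.964
v 3.093 -3.761 2.392
v 2.798 -3.634 0.858
v 3.212 -3.371 2.286
v -3.142 -1.555 1.549
v -2.23 -1.887 1.862
v -3.738 -2.265 2.531
v -2.314 -1.442 2.133
v -2.62 -1.027 2.248
v -3.066 -0.753 2.175
v -3.532 -0.695 1.935
v -3.894 -0.867 1.591
v -4.055 -1.223 1.236
v -3.971 -1.668 0.965
v -3.665 -2.083 0.85
v -3.219 -2.357 0.923
v -2.753 -2.415 1.163
v -2.391 -2.243 1.507
v -4.223 0.298 0.591
v -3.811 -0.048 0.475
v -3.257 0.842 2.409
v -3.733 0.255 0.343
v -3.843 0.575 0.306
v -4.097 0.789 0.377
v -4.4 0.815 0.53
v -4.635 0.643 0.706
v -4.712 0.34 0.838
v -4.603 0.02 0.875
v -4.348 -0.193 0.804
v -4.046 -0.22 0.651
v -2.368 1.443 2.784
v -1.867 0.899 2.945
v -2.913 0.701 1.975
v -2.412 0.157 2.136
v -2.928 0.361 2.651
v -2.591 0.819 3.151
v -2.189 0.781 1.769
v -1.852 1.239 2.269
v -1.756 0.49 2.317
v -2.213 0.23 2.863
v -2.567 1.37 2.057
v -3.024 1.11 2.603
f 2 4 1
f 5 2 1
f 1 4 3
f 3 5 1
f 2 8 4
f 6 2 5
f 6 8 2
f 4 8 3
f 7 5 3
f 3 8 7
f 7 6 5
f 8 6 7
f 10 9 13
f 10 13 11
f 11 13 14
f 11 14 12
f 13 9 15
f 13 15 14
f 14 15 16
f 14 16 12
f 15 9 17
f 15 17 16
f 16 17 18
f 16 18 12
f 17 9 19
f 17 19 18
f 18 19 20
f 18 20 12
f 19 9 21
f 19 21 20
f 20 21 22
f 20 22 12
f 21 9 23
f 21 23 22
f 22 23 24
f 22 24 12
f 23 9 25
f 23 25 24
f 24 25 26
f 24 26 12
f 25 9 27
f 25 27 26
f 26 27 28
f 26 28 12
f 27 9 29
f 27 29 28
f 28 29 30
f 28 30 12
f 29 9 31
f 29 31 30
f 30 31 32
f 30 32 12
f 31 9 33
f 31 33 32
f 32 33 34
f 32 34 12
f 33 9 35
f 33 35 34
f 34 35 36
f 34 36 12
f 35 9 10
f 35 10 36
f 36 10 11
f 36 11 12
f 38 37 40
f 38 40 39
f 40 37 41
f 40 41 39
f 41 37 42
f 41 42 39
f 42 37 43
f 42 43 39
f 43 37 44
f 43 44 39
f 44 37 45
f 44 45 39
f 45 37 46
f 45 46 39
f 46 37 47
f 46 47 39
f 47 37 48
f 47 48 39
f 48 37 49
f 48 49 39
f 49 37 50
f 49 50 39
f 50 37 38
f 50 38 39
f 52 51 54
f 52 54 53
f 54 51 55
f 54 55 53
f 55 51 56
f 55 56 53
f 56 51 57
f 56 57 53
f 57 51 58
f 57 58 53
f 58 51 59
f 58 59 53
f 59 51 60
f 59 60 53
f 60 51 61
f 60 61 53
f 61 51 62
f 61 62 53
f 62 51 52
f 62 52 53
f 63 74 68
f 63 68 64
f 63 64 70
f 63 70 73
f 63 73 74
f 64 68 72
f 68 74 67
f 74 73 65
f 73 70 69
f 70 64 71
f 66 72 67
f 66 67 65
f 66 65 69
f 66 69 71
f 66 71 72
f 67 72 68
f 65 67 74
f 69 65 73
f 71 69 70
f 72 71 64



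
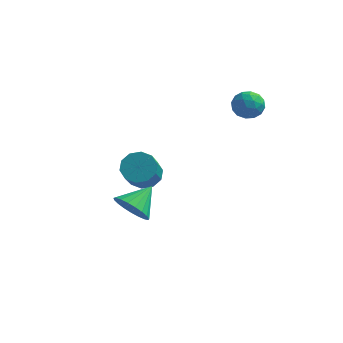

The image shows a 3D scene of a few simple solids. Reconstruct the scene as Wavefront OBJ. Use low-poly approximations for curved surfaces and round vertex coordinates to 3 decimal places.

v -2.142 -4.375 -1.685
v -1.642 -4.114 -2.449
v -1.578 -3.205 -0.915
v -1.98 -3.917 -2.501
v -2.347 -3.799 -2.412
v -2.678 -3.78 -2.197
v -2.916 -3.865 -1.893
v -3.021 -4.038 -1.554
v -2.973 -4.269 -1.237
v -2.782 -4.518 -0.997
v -2.481 -4.743 -0.877
v -2.121 -4.904 -0.896
v -1.764 -4.974 -1.051
v -1.473 -4.94 -1.316
v -1.298 -4.809 -1.645
v -1.269 -4.602 -1.98
v -1.39 -4.357 -2.265
v -3.503 1.594 -3.912
v -2.65 1.497 -4.105
v -2.484 0.168 -2.701
v -3.337 0.266 -2.508
v -2.693 1.888 -3.73
v -2.528 0.559 -2.326
v -3.046 2.167 -3.424
v -2.881 0.838 -2.02
v -3.573 2.227 -3.305
v -3.408 0.899 -1.901
v -4.074 2.046 -3.418
v -3.908 0.717 -2.013
v -4.356 1.692 -3.719
v -4.19 0.363 -2.315
v -4.312 1.301 -4.094
v -4.147 -0.028 -2.69
v -3.959 1.022 -4.4
v -3.794 -0.307 -2.996
v -3.432 0.961 -4.519
v -3.267 -0.367 -3.115
v -2.932 1.143 -4.407
v -2.766 -0.186 -3.002
v 0.991 1.684 1.881
v 1.452 1.77 2.528
v 1.528 0.53 1.652
v 1.989 0.616 2.299
v 1.201 0.51 2.381
v 0.869 1.223 2.522
v 2.111 1.077 1.658
v 1.779 1.79 1.799
v 2.144 1.395 2.39
v 1.582 1.045 2.837
v 1.398 1.255 1.343
v 0.836 0.905 1.79
v 1.174 1.828 2.224
v 1.806 0.472 1.956
v 1.342 0.409 2.004
v 1.613 0.46 2.384
v 0.832 1.507 2.221
v 1.103 1.558 2.601
v 0.955 0.817 2.515
v 1.877 0.742 1.579
v 2.148 0.793 1.959
v 1.367 1.84 1.796
v 1.638 1.891 2.176
v 2.025 1.483 1.665
v 1.852 1.658 2.524
v 2.168 0.98 2.389
v 2.239 1.251 2.012
v 2.044 1.67 2.095
v 1.521 1.453 2.786
v 1.837 0.774 2.652
v 1.374 0.712 2.7
v 1.179 1.131 2.783
v 1.928 1.232 2.706
v 1.143 1.526 1.528
v 1.459 0.847 1.394
v 1.801 1.169 1.397
v 1.606 1.588 1.48
v 0.812 1.32 1.791
v 1.128 0.642 1.656
v 0.936 0.63 2.085
v 0.741 1.049 2.168
v 1.052 1.068 1.474
f 2 1 4
f 2 4 3
f 4 1 5
f 4 5 3
f 5 1 6
f 5 6 3
f 6 1 7
f 6 7 3
f 7 1 8
f 7 8 3
f 8 1 9
f 8 9 3
f 9 1 10
f 9 10 3
f 10 1 11
f 10 11 3
f 11 1 12
f 11 12 3
f 12 1 13
f 12 13 3
f 13 1 14
f 13 14 3
f 14 1 15
f 14 15 3
f 15 1 16
f 15 16 3
f 16 1 17
f 16 17 3
f 17 1 2
f 17 2 3
f 19 18 22
f 19 22 20
f 20 22 23
f 20 23 21
f 22 18 24
f 22 24 23
f 23 24 25
f 23 25 21
f 24 18 26
f 24 26 25
f 25 26 27
f 25 27 21
f 26 18 28
f 26 28 27
f 27 28 29
f 27 29 21
f 28 18 30
f 28 30 29
f 29 30 31
f 29 31 21
f 30 18 32
f 30 32 31
f 31 32 33
f 31 33 21
f 32 18 34
f 32 34 33
f 33 34 35
f 33 35 21
f 34 18 36
f 34 36 35
f 35 36 37
f 35 37 21
f 36 18 38
f 36 38 37
f 37 38 39
f 37 39 21
f 38 18 19
f 38 19 39
f 39 19 20
f 39 20 21
f 40 77 56
f 77 51 80
f 56 80 45
f 77 80 56
f 40 56 52
f 56 45 57
f 52 57 41
f 56 57 52
f 40 52 61
f 52 41 62
f 61 62 47
f 52 62 61
f 40 61 73
f 61 47 76
f 73 76 50
f 61 76 73
f 40 73 77
f 73 50 81
f 77 81 51
f 73 81 77
f 41 57 68
f 57 45 71
f 68 71 49
f 57 71 68
f 45 80 58
f 80 51 79
f 58 79 44
f 80 79 58
f 51 81 78
f 81 50 74
f 78 74 42
f 81 74 78
f 50 76 75
f 76 47 63
f 75 63 46
f 76 63 75
f 47 62 67
f 62 41 64
f 67 64 48
f 62 64 67
f 43 69 55
f 69 49 70
f 55 70 44
f 69 70 55
f 43 55 53
f 55 44 54
f 53 54 42
f 55 54 53
f 43 53 60
f 53 42 59
f 60 59 46
f 53 59 60
f 43 60 65
f 60 46 66
f 65 66 48
f 60 66 65
f 43 65 69
f 65 48 72
f 69 72 49
f 65 72 69
f 44 70 58
f 70 49 71
f 58 71 45
f 70 71 58
f 42 54 78
f 54 44 79
f 78 79 51
f 54 79 78
f 46 59 75
f 59 42 74
f 75 74 50
f 59 74 75
f 48 66 67
f 66 46 63
f 67 63 47
f 66 63 67
f 49 72 68
f 72 48 64
f 68 64 41
f 72 64 68



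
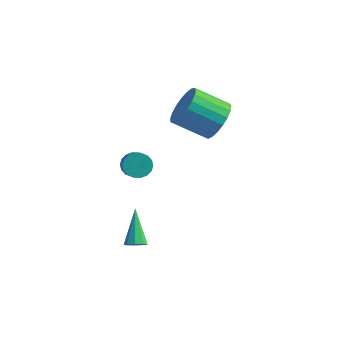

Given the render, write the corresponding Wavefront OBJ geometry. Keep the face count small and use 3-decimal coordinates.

v 0.817 -3.785 -4.101
v 1.295 -3.578 -4.008
v 0.063 -2.655 -2.759
v 1.125 -3.386 -4.264
v 0.811 -3.381 -4.445
v 0.499 -3.565 -4.465
v 0.336 -3.852 -4.315
v 0.398 -4.108 -4.065
v 0.656 -4.212 -3.832
v 0.989 -4.117 -3.726
v 1.241 -3.866 -3.795
v 0.185 -2.804 0.432
v 0.661 -2.82 -0.025
v 1.231 -3.452 0.591
v 0.755 -3.436 1.048
v 0.738 -2.59 0.141
v 1.307 -3.222 0.756
v 0.705 -2.402 0.365
v 1.274 -3.035 0.98
v 0.569 -2.294 0.602
v 1.138 -2.926 1.217
v 0.357 -2.287 0.805
v 0.926 -2.919 1.42
v 0.111 -2.382 0.935
v 0.681 -3.014 1.55
v -0.12 -2.561 0.965
v 0.45 -3.193 1.58
v -0.291 -2.788 0.889
v 0.279 -3.42 1.505
v -0.367 -3.018 0.724
v 0.202 -3.65 1.339
v -0.334 -3.205 0.5
v 0.235 -3.838 1.115
v -0.198 -3.314 0.263
v 0.371 -3.946 0.878
v 0.014 -3.321 0.06
v 0.583 -3.953 0.675
v 0.259 -3.226 -0.07
v 0.829 -3.858 0.545
v 0.49 -3.047 -0.1
v 1.06 -3.679 0.515
v 1.744 1.641 1.108
v 2.342 1.675 2.019
v 0.914 0.974 2.983
v 0.316 0.939 2.072
v 2.143 2.082 2.021
v 0.716 1.381 2.985
v 1.876 2.413 1.865
v 0.448 1.712 2.829
v 1.586 2.611 1.579
v 0.158 1.91 2.543
v 1.323 2.64 1.211
v -0.105 1.939 2.175
v 1.132 2.497 0.825
v -0.296 1.796 1.789
v 1.048 2.206 0.488
v -0.38 1.505 1.452
v 1.084 1.817 0.259
v -0.344 1.116 1.223
v 1.234 1.397 0.176
v -0.194 0.696 1.14
v 1.472 1.02 0.254
v 0.044 0.319 1.218
v 1.758 0.75 0.48
v 0.33 0.049 1.444
v 2.04 0.633 0.815
v 0.612 -0.068 1.779
v 2.272 0.691 1.2
v 0.844 -0.01 2.164
v 2.412 0.913 1.569
v 0.984 0.212 2.533
v 2.437 1.261 1.859
v 1.009 0.56 2.823
f 2 1 4
f 2 4 3
f 4 1 5
f 4 5 3
f 5 1 6
f 5 6 3
f 6 1 7
f 6 7 3
f 7 1 8
f 7 8 3
f 8 1 9
f 8 9 3
f 9 1 10
f 9 10 3
f 10 1 11
f 10 11 3
f 11 1 2
f 11 2 3
f 13 12 16
f 13 16 14
f 14 16 17
f 14 17 15
f 16 12 18
f 16 18 17
f 17 18 19
f 17 19 15
f 18 12 20
f 18 20 19
f 19 20 21
f 19 21 15
f 20 12 22
f 20 22 21
f 21 22 23
f 21 23 15
f 22 12 24
f 22 24 23
f 23 24 25
f 23 25 15
f 24 12 26
f 24 26 25
f 25 26 27
f 25 27 15
f 26 12 28
f 26 28 27
f 27 28 29
f 27 29 15
f 28 12 30
f 28 30 29
f 29 30 31
f 29 31 15
f 30 12 32
f 30 32 31
f 31 32 33
f 31 33 15
f 32 12 34
f 32 34 33
f 33 34 35
f 33 35 15
f 34 12 36
f 34 36 35
f 35 36 37
f 35 37 15
f 36 12 38
f 36 38 37
f 37 38 39
f 37 39 15
f 38 12 40
f 38 40 39
f 39 40 41
f 39 41 15
f 40 12 13
f 40 13 41
f 41 13 14
f 41 14 15
f 43 42 46
f 43 46 44
f 44 46 47
f 44 47 45
f 46 42 48
f 46 48 47
f 47 48 49
f 47 49 45
f 48 42 50
f 48 50 49
f 49 50 51
f 49 51 45
f 50 42 52
f 50 52 51
f 51 52 53
f 51 53 45
f 52 42 54
f 52 54 53
f 53 54 55
f 53 55 45
f 54 42 56
f 54 56 55
f 55 56 57
f 55 57 45
f 56 42 58
f 56 58 57
f 57 58 59
f 57 59 45
f 58 42 60
f 58 60 59
f 59 60 61
f 59 61 45
f 60 42 62
f 60 62 61
f 61 62 63
f 61 63 45
f 62 42 64
f 62 64 63
f 63 64 65
f 63 65 45
f 64 42 66
f 64 66 65
f 65 66 67
f 65 67 45
f 66 42 68
f 66 68 67
f 67 68 69
f 67 69 45
f 68 42 70
f 68 70 69
f 69 70 71
f 69 71 45
f 70 42 72
f 70 72 71
f 71 72 73
f 71 73 45
f 72 42 43
f 72 43 73
f 73 43 44
f 73 44 45



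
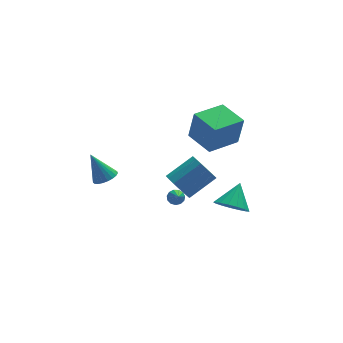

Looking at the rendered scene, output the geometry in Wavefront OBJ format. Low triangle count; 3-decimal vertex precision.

v -0.192 -0.91 -2.76
v 0.26 -0.78 -2.539
v -0.328 -1.89 -1.9
v 0.053 -0.628 -2.398
v -0.232 -0.565 -2.373
v -0.504 -0.612 -2.469
v -0.678 -0.754 -2.659
v -0.697 -0.945 -2.88
v -0.556 -1.126 -3.063
v -0.299 -1.237 -3.149
v -0.008 -1.245 -3.112
v 0.224 -1.147 -2.963
v 0.324 -0.973 -2.75
v 3.016 -1.163 -4.146
v 3.608 -0.711 -4.927
v 3.824 -0.197 -2.974
v 3.194 -0.404 -4.894
v 2.738 -0.271 -4.689
v 2.346 -0.342 -4.359
v 2.108 -0.601 -3.981
v 2.077 -0.989 -3.641
v 2.261 -1.416 -3.416
v 2.618 -1.786 -3.358
v 3.066 -2.012 -3.481
v 3.503 -2.044 -3.756
v 3.828 -1.874 -4.121
v 3.966 -1.541 -4.491
v 3.887 -1.121 -4.782
v 1.179 -2.716 2.254
v 1.434 -2.915 4.147
v 0.487 -1.032 2.525
v 0.743 -1.231 4.417
v 3.077 -1.909 2.083
v 3.333 -2.108 3.975
v 2.386 -0.225 2.353
v 2.641 -0.424 4.246
v -3.502 2.166 -2.667
v -2.768 2.321 -2.421
v -4.198 2.774 -0.973
v -2.855 2.606 -2.559
v -3.054 2.815 -2.716
v -3.33 2.912 -2.864
v -3.637 2.88 -2.978
v -3.92 2.725 -3.039
v -4.131 2.473 -3.035
v -4.233 2.168 -2.968
v -4.209 1.863 -2.849
v -4.062 1.61 -2.698
v -3.819 1.454 -2.542
v -3.521 1.42 -2.408
v -3.22 1.516 -2.319
v -2.968 1.724 -2.289
v -2.807 2.009 -2.326
v -0.807 -3.423 0.281
v -0.432 -2.916 -0.47
v 1.181 -2.57 0.569
v 0.807 -3.077 1.319
v -0.684 -2.573 -0.193
v 0.929 -2.228 0.846
v -0.969 -2.459 0.211
v 0.645 -2.113 1.25
v -1.21 -2.603 0.634
v 0.404 -2.257 1.673
v -1.343 -2.966 0.962
v 0.27 -2.62 2.001
v -1.333 -3.452 1.107
v 0.281 -3.106 2.146
v -1.181 -3.93 1.031
v 0.432 -3.584 2.07
v -0.929 -4.272 0.754
v 0.684 -3.927 1.793
v -0.645 -4.387 0.35
v 0.969 -4.041 1.389
v -0.404 -4.243 -0.073
v 1.21 -3.897 0.966
v -0.27 -3.88 -0.401
v 1.343 -3.534 0.638
v -0.281 -3.394 -0.546
v 1.333 -3.048 0.493
f 2 1 4
f 2 4 3
f 4 1 5
f 4 5 3
f 5 1 6
f 5 6 3
f 6 1 7
f 6 7 3
f 7 1 8
f 7 8 3
f 8 1 9
f 8 9 3
f 9 1 10
f 9 10 3
f 10 1 11
f 10 11 3
f 11 1 12
f 11 12 3
f 12 1 13
f 12 13 3
f 13 1 2
f 13 2 3
f 15 14 17
f 15 17 16
f 17 14 18
f 17 18 16
f 18 14 19
f 18 19 16
f 19 14 20
f 19 20 16
f 20 14 21
f 20 21 16
f 21 14 22
f 21 22 16
f 22 14 23
f 22 23 16
f 23 14 24
f 23 24 16
f 24 14 25
f 24 25 16
f 25 14 26
f 25 26 16
f 26 14 27
f 26 27 16
f 27 14 28
f 27 28 16
f 28 14 15
f 28 15 16
f 30 32 29
f 33 30 29
f 29 32 31
f 31 33 29
f 30 36 32
f 34 30 33
f 34 36 30
f 32 36 31
f 35 33 31
f 31 36 35
f 35 34 33
f 36 34 35
f 38 37 40
f 38 40 39
f 40 37 41
f 40 41 39
f 41 37 42
f 41 42 39
f 42 37 43
f 42 43 39
f 43 37 44
f 43 44 39
f 44 37 45
f 44 45 39
f 45 37 46
f 45 46 39
f 46 37 47
f 46 47 39
f 47 37 48
f 47 48 39
f 48 37 49
f 48 49 39
f 49 37 50
f 49 50 39
f 50 37 51
f 50 51 39
f 51 37 52
f 51 52 39
f 52 37 53
f 52 53 39
f 53 37 38
f 53 38 39
f 55 54 58
f 55 58 56
f 56 58 59
f 56 59 57
f 58 54 60
f 58 60 59
f 59 60 61
f 59 61 57
f 60 54 62
f 60 62 61
f 61 62 63
f 61 63 57
f 62 54 64
f 62 64 63
f 63 64 65
f 63 65 57
f 64 54 66
f 64 66 65
f 65 66 67
f 65 67 57
f 66 54 68
f 66 68 67
f 67 68 69
f 67 69 57
f 68 54 70
f 68 70 69
f 69 70 71
f 69 71 57
f 70 54 72
f 70 72 71
f 71 72 73
f 71 73 57
f 72 54 74
f 72 74 73
f 73 74 75
f 73 75 57
f 74 54 76
f 74 76 75
f 75 76 77
f 75 77 57
f 76 54 78
f 76 78 77
f 77 78 79
f 77 79 57
f 78 54 55
f 78 55 79
f 79 55 56
f 79 56 57



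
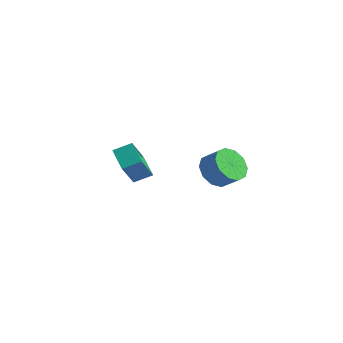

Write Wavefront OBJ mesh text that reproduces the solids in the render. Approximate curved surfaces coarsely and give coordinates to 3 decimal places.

v -1.818 -4.849 -1.211
v -2.959 -4.492 -0.521
v -2.389 -3.671 -2.763
v -3.529 -3.314 -2.072
v -1.311 -4.046 -0.788
v -2.451 -3.689 -0.097
v -1.881 -2.868 -2.339
v -3.022 -2.511 -1.649
v 2.847 -3.125 -0.121
v 3.393 -3.843 -0.554
v 4.238 -3.612 0.128
v 3.693 -2.895 0.561
v 3.495 -3.315 -0.859
v 4.34 -3.085 -0.177
v 3.35 -2.715 -0.882
v 4.195 -2.484 -0.2
v 3.013 -2.271 -0.614
v 3.858 -2.041 0.067
v 2.613 -2.154 -0.158
v 3.458 -1.923 0.524
v 2.302 -2.408 0.312
v 3.147 -2.177 0.994
v 2.2 -2.935 0.617
v 3.045 -2.705 1.299
v 2.345 -3.536 0.64
v 3.19 -3.305 1.322
v 2.682 -3.979 0.373
v 3.527 -3.749 1.054
v 3.082 -4.097 -0.084
v 3.927 -3.866 0.598
f 2 4 1
f 5 2 1
f 1 4 3
f 3 5 1
f 2 8 4
f 6 2 5
f 6 8 2
f 4 8 3
f 7 5 3
f 3 8 7
f 7 6 5
f 8 6 7
f 10 9 13
f 10 13 11
f 11 13 14
f 11 14 12
f 13 9 15
f 13 15 14
f 14 15 16
f 14 16 12
f 15 9 17
f 15 17 16
f 16 17 18
f 16 18 12
f 17 9 19
f 17 19 18
f 18 19 20
f 18 20 12
f 19 9 21
f 19 21 20
f 20 21 22
f 20 22 12
f 21 9 23
f 21 23 22
f 22 23 24
f 22 24 12
f 23 9 25
f 23 25 24
f 24 25 26
f 24 26 12
f 25 9 27
f 25 27 26
f 26 27 28
f 26 28 12
f 27 9 29
f 27 29 28
f 28 29 30
f 28 30 12
f 29 9 10
f 29 10 30
f 30 10 11
f 30 11 12



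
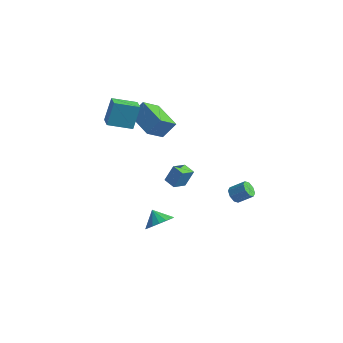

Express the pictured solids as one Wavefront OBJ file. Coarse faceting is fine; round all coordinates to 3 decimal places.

v -1.098 0.843 -1.281
v -0.779 1.332 -0.176
v -0.888 1.825 -1.776
v -0.568 2.314 -0.671
v -0.292 0.606 -1.409
v 0.028 1.095 -0.304
v -0.081 1.588 -1.904
v 0.238 2.077 -0.799
v -4.939 0.11 3.309
v -4.889 0.855 4.848
v -3.689 1.064 2.807
v -3.639 1.808 4.346
v -4.261 -0.608 3.634
v -4.211 0.136 5.173
v -3.011 0.345 3.132
v -2.961 1.09 4.671
v 2.808 2.545 -2.194
v 3.117 2.036 -2.262
v 3.942 2.445 -1.573
v 3.632 2.955 -1.506
v 3.225 2.35 -2.579
v 4.05 2.76 -1.89
v 3.089 2.779 -2.67
v 3.913 3.189 -1.981
v 2.787 3.071 -2.483
v 3.612 3.48 -1.794
v 2.498 3.055 -2.127
v 3.323 3.464 -1.438
v 2.39 2.74 -1.81
v 3.215 3.15 -1.121
v 2.527 2.311 -1.719
v 3.351 2.721 -1.03
v 2.828 2.02 -1.906
v 3.653 2.429 -1.217
v -0.59 -0.523 -4.247
v 0.104 -0.295 -3.595
v -1.35 -0.197 -3.553
v 0.048 0.1 -3.841
v -0.154 0.353 -4.181
v -0.457 0.405 -4.536
v -0.79 0.244 -4.824
v -1.077 -0.092 -4.981
v -1.252 -0.527 -4.97
v -1.276 -0.961 -4.793
v -1.143 -1.294 -4.491
v -0.883 -1.451 -4.133
v -0.556 -1.395 -3.802
v -0.237 -1.139 -3.573
v 0.002 -0.742 -3.498
v -2.041 2.146 1.476
v -2.389 0.923 2.543
v -3.835 2.975 1.842
v -4.182 1.752 2.909
v -1.518 2.848 2.451
v -1.865 1.625 3.518
v -3.311 3.677 2.817
v -3.659 2.454 3.884
f 2 4 1
f 5 2 1
f 1 4 3
f 3 5 1
f 2 8 4
f 6 2 5
f 6 8 2
f 4 8 3
f 7 5 3
f 3 8 7
f 7 6 5
f 8 6 7
f 10 12 9
f 13 10 9
f 9 12 11
f 11 13 9
f 10 16 12
f 14 10 13
f 14 16 10
f 12 16 11
f 15 13 11
f 11 16 15
f 15 14 13
f 16 14 15
f 18 17 21
f 18 21 19
f 19 21 22
f 19 22 20
f 21 17 23
f 21 23 22
f 22 23 24
f 22 24 20
f 23 17 25
f 23 25 24
f 24 25 26
f 24 26 20
f 25 17 27
f 25 27 26
f 26 27 28
f 26 28 20
f 27 17 29
f 27 29 28
f 28 29 30
f 28 30 20
f 29 17 31
f 29 31 30
f 30 31 32
f 30 32 20
f 31 17 33
f 31 33 32
f 32 33 34
f 32 34 20
f 33 17 18
f 33 18 34
f 34 18 19
f 34 19 20
f 36 35 38
f 36 38 37
f 38 35 39
f 38 39 37
f 39 35 40
f 39 40 37
f 40 35 41
f 40 41 37
f 41 35 42
f 41 42 37
f 42 35 43
f 42 43 37
f 43 35 44
f 43 44 37
f 44 35 45
f 44 45 37
f 45 35 46
f 45 46 37
f 46 35 47
f 46 47 37
f 47 35 48
f 47 48 37
f 48 35 49
f 48 49 37
f 49 35 36
f 49 36 37
f 51 53 50
f 54 51 50
f 50 53 52
f 52 54 50
f 51 57 53
f 55 51 54
f 55 57 51
f 53 57 52
f 56 54 52
f 52 57 56
f 56 55 54
f 57 55 56



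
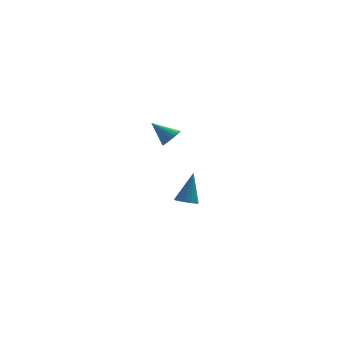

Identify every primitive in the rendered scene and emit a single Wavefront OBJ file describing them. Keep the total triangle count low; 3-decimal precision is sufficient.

v 0.47 -2.297 3.281
v 0.836 -2.353 3.727
v -0.41 -1.843 4.059
v 0.884 -2.129 3.65
v 0.86 -1.934 3.51
v 0.769 -1.803 3.33
v 0.626 -1.756 3.141
v 0.456 -1.804 2.977
v 0.288 -1.936 2.865
v 0.152 -2.131 2.825
v 0.071 -2.355 2.864
v 0.059 -2.569 2.975
v 0.118 -2.736 3.138
v 0.238 -2.827 3.327
v 0.398 -2.826 3.507
v 0.57 -2.734 3.649
v 0.725 -2.567 3.726
v 1.466 3.367 -3.518
v 1.923 2.967 -3.47
v 1.854 4.013 -1.862
v 2.053 3.223 -3.6
v 2.025 3.518 -3.709
v 1.847 3.773 -3.766
v 1.567 3.919 -3.757
v 1.26 3.917 -3.684
v 1.008 3.768 -3.567
v 0.878 3.511 -3.437
v 0.906 3.216 -3.328
v 1.084 2.961 -3.27
v 1.364 2.815 -3.279
v 1.671 2.817 -3.352
f 2 1 4
f 2 4 3
f 4 1 5
f 4 5 3
f 5 1 6
f 5 6 3
f 6 1 7
f 6 7 3
f 7 1 8
f 7 8 3
f 8 1 9
f 8 9 3
f 9 1 10
f 9 10 3
f 10 1 11
f 10 11 3
f 11 1 12
f 11 12 3
f 12 1 13
f 12 13 3
f 13 1 14
f 13 14 3
f 14 1 15
f 14 15 3
f 15 1 16
f 15 16 3
f 16 1 17
f 16 17 3
f 17 1 2
f 17 2 3
f 19 18 21
f 19 21 20
f 21 18 22
f 21 22 20
f 22 18 23
f 22 23 20
f 23 18 24
f 23 24 20
f 24 18 25
f 24 25 20
f 25 18 26
f 25 26 20
f 26 18 27
f 26 27 20
f 27 18 28
f 27 28 20
f 28 18 29
f 28 29 20
f 29 18 30
f 29 30 20
f 30 18 31
f 30 31 20
f 31 18 19
f 31 19 20



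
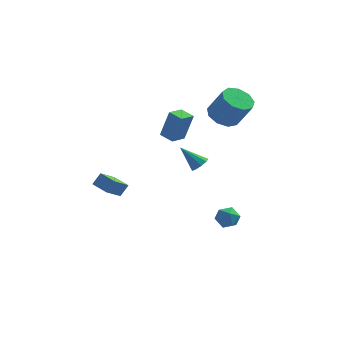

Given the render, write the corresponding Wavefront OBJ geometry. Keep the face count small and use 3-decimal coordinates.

v 1.347 0.553 0.194
v 1.819 0.702 0.599
v 0.193 0.907 1.406
v 1.694 1.058 0.377
v 1.407 1.177 0.069
v 1.091 1.004 -0.181
v 0.895 0.62 -0.255
v 0.911 0.204 -0.119
v 1.13 -0.049 0.163
v 1.45 -0.02 0.46
v 1.722 0.277 0.632
v -2.992 -3.501 -0.039
v -3.69 -4.431 0.827
v -3.823 -2.723 0.127
v -4.52 -3.654 0.993
v -2.56 -3.186 0.647
v -3.257 -4.117 1.513
v -3.39 -2.409 0.813
v -4.088 -3.339 1.679
v -0.224 -0.062 2.468
v 0.302 -0.003 4.283
v -0.948 0.556 2.658
v -0.421 0.615 4.472
v 0.441 0.785 2.248
v 0.968 0.844 4.062
v -0.282 1.403 2.437
v 0.244 1.462 4.252
v 2.623 4.2 2.313
v 3.575 4.48 1.887
v 4.469 4.02 3.58
v 3.517 3.74 4.007
v 3.261 5.065 2.211
v 4.156 4.605 3.905
v 2.649 5.246 2.583
v 3.544 4.785 4.277
v 2.025 4.937 2.829
v 2.919 4.476 4.523
v 1.68 4.283 2.833
v 2.574 3.823 4.527
v 1.777 3.591 2.594
v 2.671 3.131 4.288
v 2.269 3.184 2.224
v 3.163 2.723 3.917
v 2.927 3.252 1.895
v 3.821 2.792 3.589
v 3.443 3.764 1.762
v 4.337 3.304 3.456
v 3.238 0.104 -3.104
v 3.725 -0.377 -3.557
v 2.235 -0.123 -3.943
v 2.722 -0.604 -4.396
v 2.487 -0.846 -3.648
v 3.106 -0.706 -3.13
v 2.854 0.206 -4.37
v 3.473 0.346 -3.852
v 3.487 -0.314 -4.339
v 3.261 -0.964 -3.893
v 2.699 0.464 -3.607
v 2.473 -0.186 -3.161
f 2 1 4
f 2 4 3
f 4 1 5
f 4 5 3
f 5 1 6
f 5 6 3
f 6 1 7
f 6 7 3
f 7 1 8
f 7 8 3
f 8 1 9
f 8 9 3
f 9 1 10
f 9 10 3
f 10 1 11
f 10 11 3
f 11 1 2
f 11 2 3
f 13 15 12
f 16 13 12
f 12 15 14
f 14 16 12
f 13 19 15
f 17 13 16
f 17 19 13
f 15 19 14
f 18 16 14
f 14 19 18
f 18 17 16
f 19 17 18
f 21 23 20
f 24 21 20
f 20 23 22
f 22 24 20
f 21 27 23
f 25 21 24
f 25 27 21
f 23 27 22
f 26 24 22
f 22 27 26
f 26 25 24
f 27 25 26
f 29 28 32
f 29 32 30
f 30 32 33
f 30 33 31
f 32 28 34
f 32 34 33
f 33 34 35
f 33 35 31
f 34 28 36
f 34 36 35
f 35 36 37
f 35 37 31
f 36 28 38
f 36 38 37
f 37 38 39
f 37 39 31
f 38 28 40
f 38 40 39
f 39 40 41
f 39 41 31
f 40 28 42
f 40 42 41
f 41 42 43
f 41 43 31
f 42 28 44
f 42 44 43
f 43 44 45
f 43 45 31
f 44 28 46
f 44 46 45
f 45 46 47
f 45 47 31
f 46 28 29
f 46 29 47
f 47 29 30
f 47 30 31
f 48 59 53
f 48 53 49
f 48 49 55
f 48 55 58
f 48 58 59
f 49 53 57
f 53 59 52
f 59 58 50
f 58 55 54
f 55 49 56
f 51 57 52
f 51 52 50
f 51 50 54
f 51 54 56
f 51 56 57
f 52 57 53
f 50 52 59
f 54 50 58
f 56 54 55
f 57 56 49



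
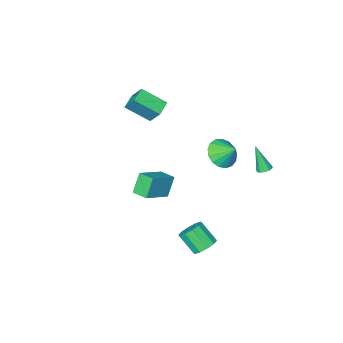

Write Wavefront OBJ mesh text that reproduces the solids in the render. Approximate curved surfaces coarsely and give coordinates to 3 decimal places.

v -2.213 1.443 1.217
v -1.22 1.828 1.12
v -2.487 2.377 2.123
v -1.487 2.089 0.77
v -1.921 2.202 0.522
v -2.422 2.141 0.434
v -2.875 1.92 0.525
v -3.176 1.589 0.774
v -3.257 1.226 1.126
v -3.098 0.911 1.498
v -2.737 0.719 1.806
v -2.256 0.692 1.979
v -1.765 0.837 1.977
v -1.377 1.121 1.802
v -1.18 1.479 1.493
v 2.711 1.548 0.286
v 2.065 1.281 1.522
v 2.467 2.545 0.373
v 1.821 2.278 1.609
v 4.419 1.882 1.251
v 3.773 1.615 2.487
v 4.175 2.879 1.338
v 3.529 2.612 2.574
v -1.32 -4.002 2.063
v -1.425 -3.103 3.246
v -0.433 -3.477 1.742
v -0.538 -2.577 2.925
v -0.262 -5.183 3.055
v -0.367 -4.283 4.238
v 0.625 -4.657 2.734
v 0.52 -3.758 3.917
v -4.015 3.209 0.093
v -3.646 2.915 -0.072
v -3.885 2.431 1.767
v -3.523 3.148 0.027
v -3.556 3.401 0.147
v -3.735 3.593 0.25
v -4.003 3.663 0.303
v -4.274 3.588 0.29
v -4.464 3.394 0.214
v -4.51 3.14 0.1
v -4.4 2.909 -0.016
v -4.167 2.773 -0.098
v -3.886 2.775 -0.119
v 0.937 4.15 -3.948
v 1.61 4.59 -3.743
v 1.956 3.55 -2.647
v 1.283 3.11 -2.852
v 1.218 4.759 -3.459
v 1.564 3.719 -2.363
v 0.718 4.695 -3.361
v 1.064 3.655 -2.266
v 0.302 4.423 -3.488
v 0.648 3.383 -2.393
v 0.129 4.047 -3.791
v 0.474 3.007 -2.695
v 0.264 3.71 -4.153
v 0.61 2.67 -3.057
v 0.656 3.541 -4.437
v 1.002 2.501 -3.341
v 1.156 3.605 -4.534
v 1.502 2.565 -3.439
v 1.572 3.877 -4.407
v 1.918 2.837 -3.312
v 1.746 4.253 -4.105
v 2.091 3.213 -3.009
f 2 1 4
f 2 4 3
f 4 1 5
f 4 5 3
f 5 1 6
f 5 6 3
f 6 1 7
f 6 7 3
f 7 1 8
f 7 8 3
f 8 1 9
f 8 9 3
f 9 1 10
f 9 10 3
f 10 1 11
f 10 11 3
f 11 1 12
f 11 12 3
f 12 1 13
f 12 13 3
f 13 1 14
f 13 14 3
f 14 1 15
f 14 15 3
f 15 1 2
f 15 2 3
f 17 19 16
f 20 17 16
f 16 19 18
f 18 20 16
f 17 23 19
f 21 17 20
f 21 23 17
f 19 23 18
f 22 20 18
f 18 23 22
f 22 21 20
f 23 21 22
f 25 27 24
f 28 25 24
f 24 27 26
f 26 28 24
f 25 31 27
f 29 25 28
f 29 31 25
f 27 31 26
f 30 28 26
f 26 31 30
f 30 29 28
f 31 29 30
f 33 32 35
f 33 35 34
f 35 32 36
f 35 36 34
f 36 32 37
f 36 37 34
f 37 32 38
f 37 38 34
f 38 32 39
f 38 39 34
f 39 32 40
f 39 40 34
f 40 32 41
f 40 41 34
f 41 32 42
f 41 42 34
f 42 32 43
f 42 43 34
f 43 32 44
f 43 44 34
f 44 32 33
f 44 33 34
f 46 45 49
f 46 49 47
f 47 49 50
f 47 50 48
f 49 45 51
f 49 51 50
f 50 51 52
f 50 52 48
f 51 45 53
f 51 53 52
f 52 53 54
f 52 54 48
f 53 45 55
f 53 55 54
f 54 55 56
f 54 56 48
f 55 45 57
f 55 57 56
f 56 57 58
f 56 58 48
f 57 45 59
f 57 59 58
f 58 59 60
f 58 60 48
f 59 45 61
f 59 61 60
f 60 61 62
f 60 62 48
f 61 45 63
f 61 63 62
f 62 63 64
f 62 64 48
f 63 45 65
f 63 65 64
f 64 65 66
f 64 66 48
f 65 45 46
f 65 46 66
f 66 46 47
f 66 47 48



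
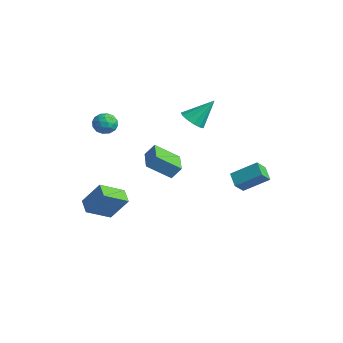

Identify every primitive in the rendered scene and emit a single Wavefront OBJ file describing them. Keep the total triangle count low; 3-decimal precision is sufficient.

v 0.755 3.02 -0.533
v 1.625 4.339 0.505
v 0.493 3.724 -1.208
v 1.363 5.043 -0.17
v 1.697 2.837 -1.09
v 2.567 4.156 -0.052
v 1.435 3.541 -1.765
v 2.305 4.86 -0.727
v -1.979 1.888 3.028
v -1.111 1.919 2.791
v -1.601 3.152 4.572
v -1.342 2.294 2.54
v -1.774 2.541 2.444
v -2.272 2.581 2.533
v -2.676 2.4 2.78
v -2.86 2.057 3.106
v -2.763 1.661 3.407
v -2.418 1.337 3.588
v -1.933 1.187 3.591
v -1.463 1.261 3.416
v -1.157 1.533 3.117
v -3.006 -2.753 3.433
v -2.326 -2.983 3.036
v -3.094 -3.957 3.984
v -2.414 -4.187 3.587
v -2.369 -3.635 4.192
v -2.315 -2.891 3.851
v -3.105 -4.049 3.169
v -3.051 -3.305 2.828
v -2.387 -3.785 2.873
v -1.932 -3.528 3.506
v -3.488 -3.412 3.514
v -3.033 -3.155 4.147
v -2.659 -2.762 3.186
v -2.761 -4.178 3.834
v -2.735 -3.853 4.189
v -2.335 -3.988 3.956
v -2.652 -2.708 3.665
v -2.252 -2.843 3.432
v -2.277 -3.226 4.111
v -3.168 -4.097 3.588
v -2.768 -4.232 3.355
v -3.085 -2.952 3.064
v -2.685 -3.087 2.831
v -3.143 -3.714 2.909
v -2.295 -3.369 2.857
v -2.346 -4.077 3.181
v -2.753 -3.996 2.935
v -2.721 -3.558 2.735
v -2.027 -3.218 3.229
v -2.079 -3.926 3.553
v -2.052 -3.601 3.908
v -2.02 -3.164 3.708
v -2.063 -3.689 3.133
v -3.341 -3.014 3.467
v -3.393 -3.722 3.791
v -3.4 -3.776 3.312
v -3.368 -3.339 3.112
v -3.074 -2.863 3.839
v -3.125 -3.571 4.163
v -2.699 -3.382 4.285
v -2.667 -2.944 4.085
v -3.357 -3.251 3.887
v -2.645 -3.212 -4.396
v -2.603 -4.832 -3.546
v -3.677 -3.019 -3.979
v -3.635 -4.639 -3.128
v -1.865 -2.381 -2.852
v -1.823 -4.001 -2.001
v -2.897 -2.188 -2.434
v -2.855 -3.808 -1.584
v 0.65 -0.775 -0.122
v 0.196 -2.193 0.96
v -0.902 -0.135 0.067
v -1.356 -1.552 1.149
v 0.956 -0.268 0.671
v 0.502 -1.685 1.753
v -0.596 0.373 0.86
v -1.05 -1.045 1.942
f 2 4 1
f 5 2 1
f 1 4 3
f 3 5 1
f 2 8 4
f 6 2 5
f 6 8 2
f 4 8 3
f 7 5 3
f 3 8 7
f 7 6 5
f 8 6 7
f 10 9 12
f 10 12 11
f 12 9 13
f 12 13 11
f 13 9 14
f 13 14 11
f 14 9 15
f 14 15 11
f 15 9 16
f 15 16 11
f 16 9 17
f 16 17 11
f 17 9 18
f 17 18 11
f 18 9 19
f 18 19 11
f 19 9 20
f 19 20 11
f 20 9 21
f 20 21 11
f 21 9 10
f 21 10 11
f 22 59 38
f 59 33 62
f 38 62 27
f 59 62 38
f 22 38 34
f 38 27 39
f 34 39 23
f 38 39 34
f 22 34 43
f 34 23 44
f 43 44 29
f 34 44 43
f 22 43 55
f 43 29 58
f 55 58 32
f 43 58 55
f 22 55 59
f 55 32 63
f 59 63 33
f 55 63 59
f 23 39 50
f 39 27 53
f 50 53 31
f 39 53 50
f 27 62 40
f 62 33 61
f 40 61 26
f 62 61 40
f 33 63 60
f 63 32 56
f 60 56 24
f 63 56 60
f 32 58 57
f 58 29 45
f 57 45 28
f 58 45 57
f 29 44 49
f 44 23 46
f 49 46 30
f 44 46 49
f 25 51 37
f 51 31 52
f 37 52 26
f 51 52 37
f 25 37 35
f 37 26 36
f 35 36 24
f 37 36 35
f 25 35 42
f 35 24 41
f 42 41 28
f 35 41 42
f 25 42 47
f 42 28 48
f 47 48 30
f 42 48 47
f 25 47 51
f 47 30 54
f 51 54 31
f 47 54 51
f 26 52 40
f 52 31 53
f 40 53 27
f 52 53 40
f 24 36 60
f 36 26 61
f 60 61 33
f 36 61 60
f 28 41 57
f 41 24 56
f 57 56 32
f 41 56 57
f 30 48 49
f 48 28 45
f 49 45 29
f 48 45 49
f 31 54 50
f 54 30 46
f 50 46 23
f 54 46 50
f 65 67 64
f 68 65 64
f 64 67 66
f 66 68 64
f 65 71 67
f 69 65 68
f 69 71 65
f 67 71 66
f 70 68 66
f 66 71 70
f 70 69 68
f 71 69 70
f 73 75 72
f 76 73 72
f 72 75 74
f 74 76 72
f 73 79 75
f 77 73 76
f 77 79 73
f 75 79 74
f 78 76 74
f 74 79 78
f 78 77 76
f 79 77 78

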